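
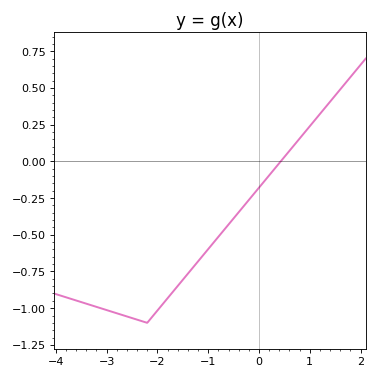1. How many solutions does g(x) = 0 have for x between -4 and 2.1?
1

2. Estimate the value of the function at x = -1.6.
-0.85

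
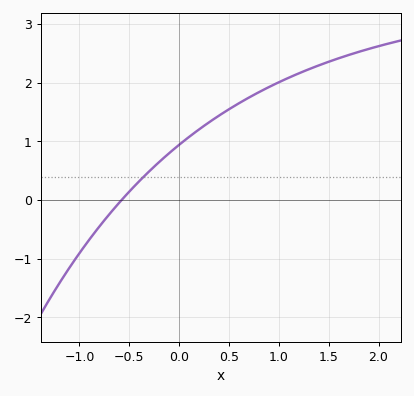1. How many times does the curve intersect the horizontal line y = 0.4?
1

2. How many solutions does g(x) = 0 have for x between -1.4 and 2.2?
1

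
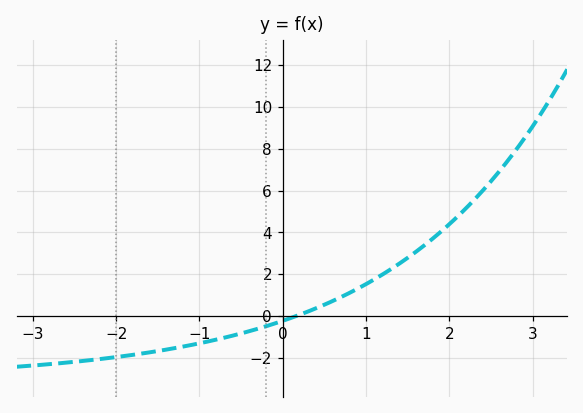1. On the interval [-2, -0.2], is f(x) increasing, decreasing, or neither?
increasing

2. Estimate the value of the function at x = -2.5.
-2.2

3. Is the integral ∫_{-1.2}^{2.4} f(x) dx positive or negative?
positive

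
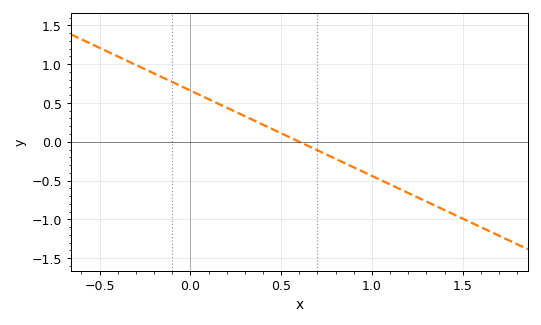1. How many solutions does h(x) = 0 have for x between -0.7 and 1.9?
1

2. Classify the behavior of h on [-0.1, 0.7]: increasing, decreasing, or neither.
decreasing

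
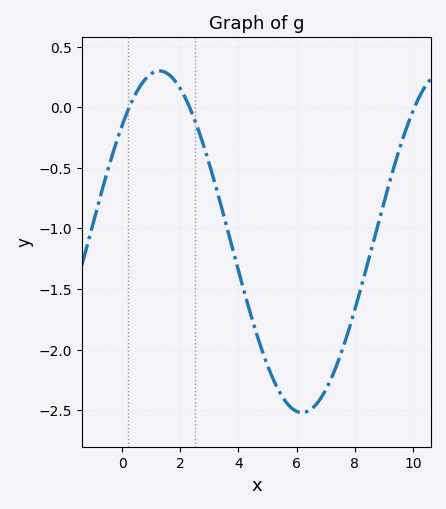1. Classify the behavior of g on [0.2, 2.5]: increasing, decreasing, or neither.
neither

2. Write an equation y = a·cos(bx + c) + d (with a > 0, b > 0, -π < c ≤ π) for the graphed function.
y = 1.41cos(0.64x - 0.82) - 1.11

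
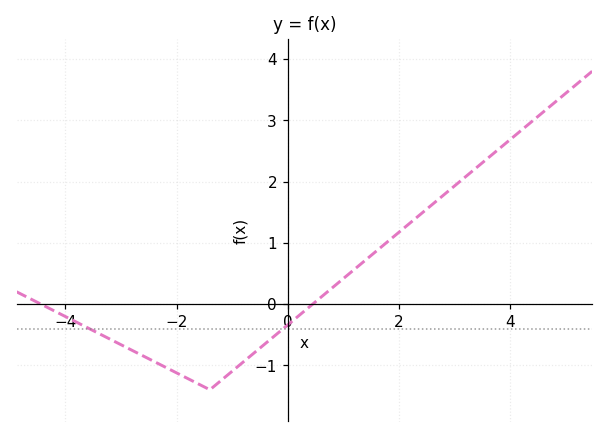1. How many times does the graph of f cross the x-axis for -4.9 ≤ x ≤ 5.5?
2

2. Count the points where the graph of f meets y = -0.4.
2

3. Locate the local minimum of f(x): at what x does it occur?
-1.4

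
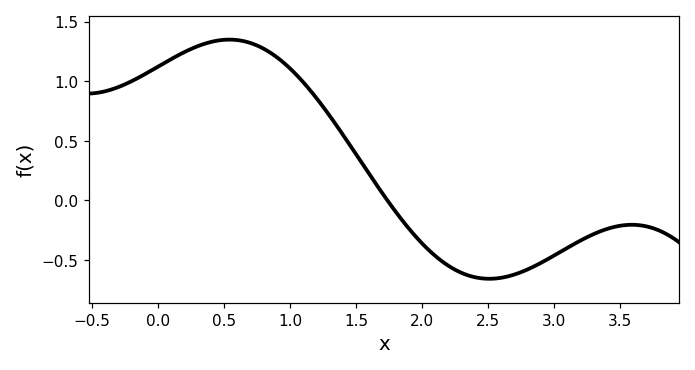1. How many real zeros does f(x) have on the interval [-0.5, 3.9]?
1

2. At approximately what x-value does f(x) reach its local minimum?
2.51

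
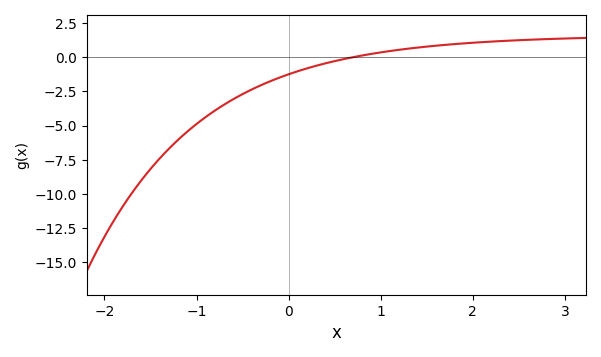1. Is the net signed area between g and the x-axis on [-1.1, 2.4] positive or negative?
negative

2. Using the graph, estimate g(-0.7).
-3.4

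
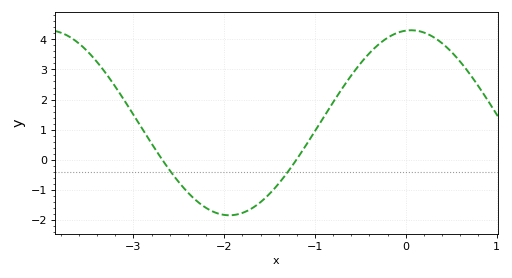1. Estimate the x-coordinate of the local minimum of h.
-1.94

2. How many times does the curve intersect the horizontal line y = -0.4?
2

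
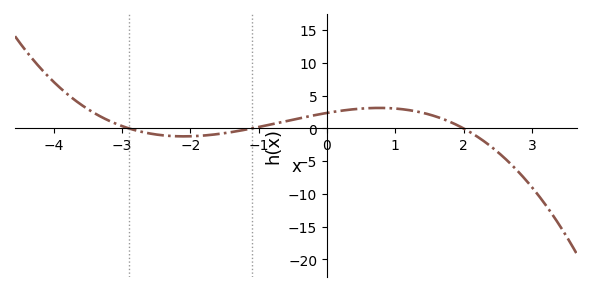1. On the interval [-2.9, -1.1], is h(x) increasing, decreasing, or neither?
neither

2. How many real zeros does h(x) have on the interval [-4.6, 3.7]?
3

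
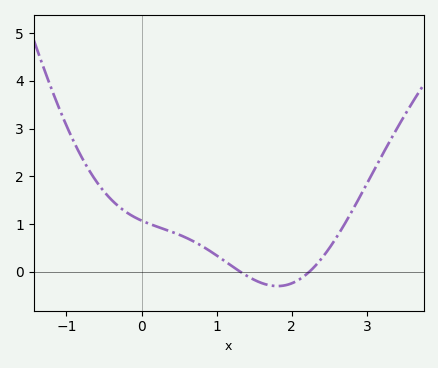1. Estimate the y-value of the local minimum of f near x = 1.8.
-0.302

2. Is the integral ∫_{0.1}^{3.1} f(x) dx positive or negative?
positive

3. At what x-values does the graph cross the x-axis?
1.31, 2.23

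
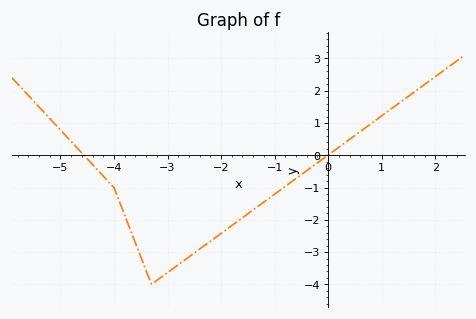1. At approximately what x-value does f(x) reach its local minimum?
-3.4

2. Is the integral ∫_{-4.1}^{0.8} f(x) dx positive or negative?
negative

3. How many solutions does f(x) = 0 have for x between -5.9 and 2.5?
2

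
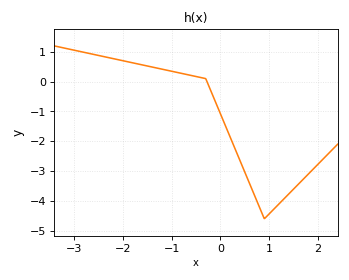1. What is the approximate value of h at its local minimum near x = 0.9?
-4.6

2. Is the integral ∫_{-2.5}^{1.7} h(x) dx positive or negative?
negative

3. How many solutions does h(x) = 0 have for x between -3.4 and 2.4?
1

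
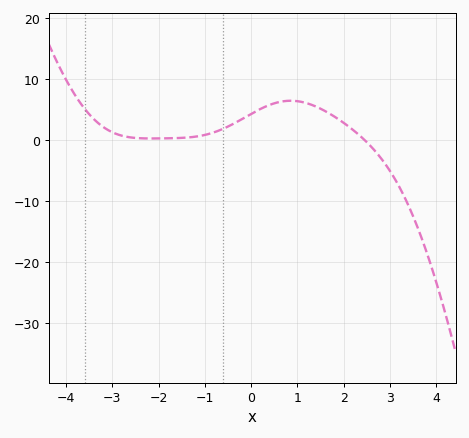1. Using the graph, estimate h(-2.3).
0.281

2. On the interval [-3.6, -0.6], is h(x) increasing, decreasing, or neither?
neither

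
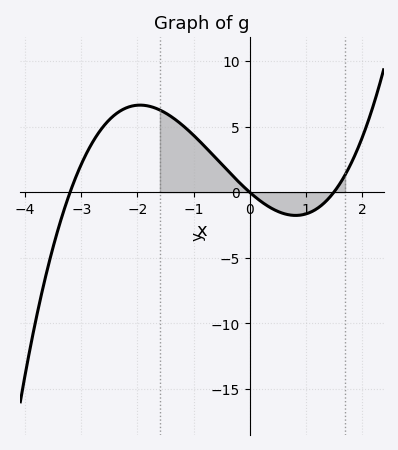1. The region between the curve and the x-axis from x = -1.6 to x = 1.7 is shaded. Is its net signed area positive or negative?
positive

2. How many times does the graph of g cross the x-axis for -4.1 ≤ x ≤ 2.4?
3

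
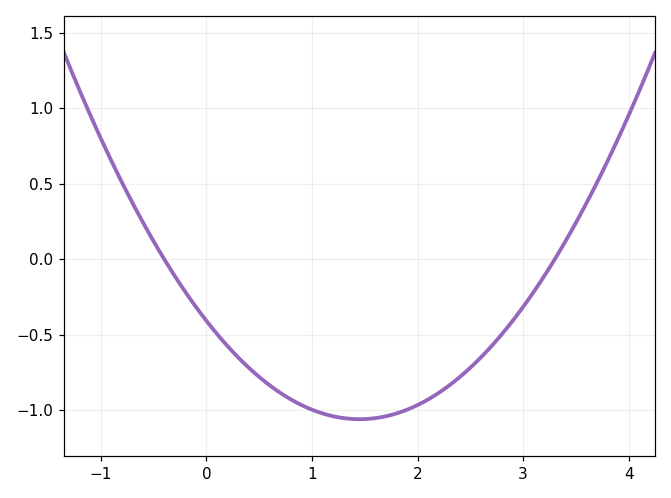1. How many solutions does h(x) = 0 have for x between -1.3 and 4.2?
2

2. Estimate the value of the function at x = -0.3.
-0.1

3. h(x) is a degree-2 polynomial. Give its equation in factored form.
y = 0.31(x + 0.4)(x - 3.3)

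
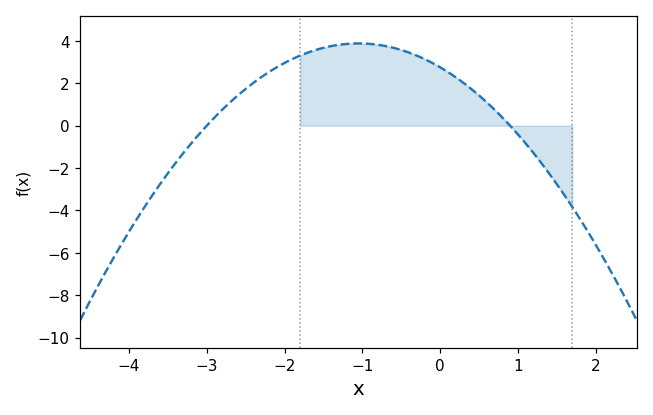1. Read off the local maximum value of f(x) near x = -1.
3.88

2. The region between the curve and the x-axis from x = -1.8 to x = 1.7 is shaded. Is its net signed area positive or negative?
positive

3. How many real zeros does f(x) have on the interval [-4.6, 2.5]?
2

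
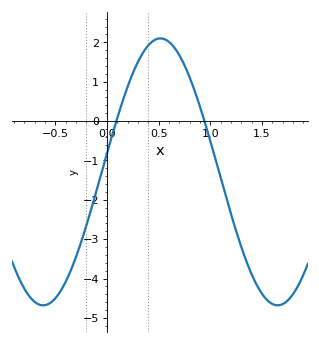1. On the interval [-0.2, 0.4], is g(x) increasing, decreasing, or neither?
increasing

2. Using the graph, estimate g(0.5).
2.1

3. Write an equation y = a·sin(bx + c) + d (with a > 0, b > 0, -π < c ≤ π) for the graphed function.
y = 3.39sin(2.8x + 0.14) - 1.29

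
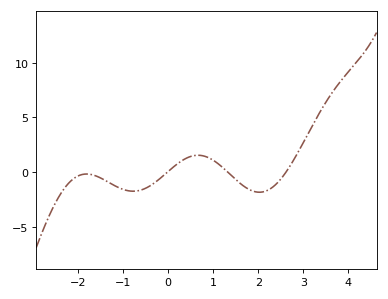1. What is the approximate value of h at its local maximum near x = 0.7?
1.5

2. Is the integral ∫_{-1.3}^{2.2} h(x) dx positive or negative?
negative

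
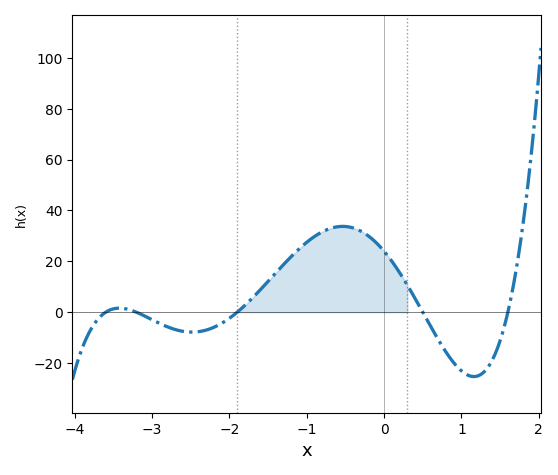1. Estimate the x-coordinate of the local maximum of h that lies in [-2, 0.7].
-0.537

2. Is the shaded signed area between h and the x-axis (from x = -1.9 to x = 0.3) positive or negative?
positive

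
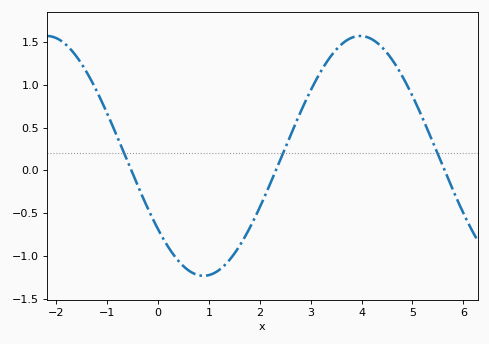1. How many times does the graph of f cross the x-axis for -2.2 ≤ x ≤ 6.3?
3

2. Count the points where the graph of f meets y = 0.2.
3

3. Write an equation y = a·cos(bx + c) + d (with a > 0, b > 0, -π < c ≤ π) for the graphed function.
y = 1.4cos(1.02x + 2.23) + 0.17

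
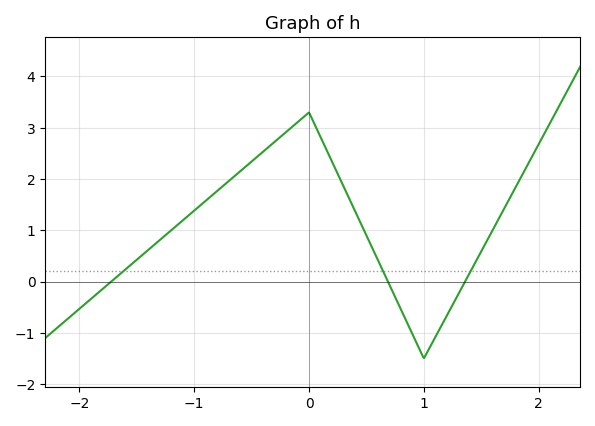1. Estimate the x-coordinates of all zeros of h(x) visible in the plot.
-1.72, 0.687, 1.36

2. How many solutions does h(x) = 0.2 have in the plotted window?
3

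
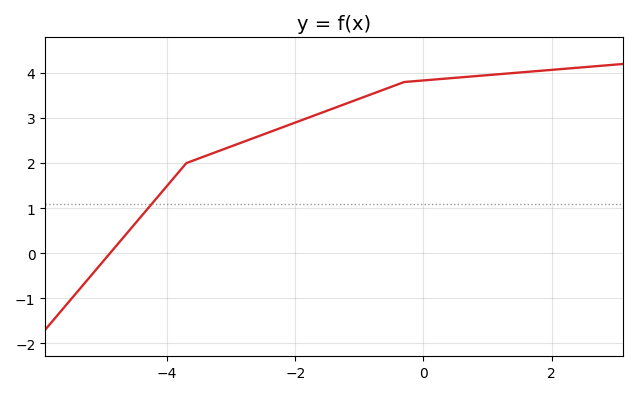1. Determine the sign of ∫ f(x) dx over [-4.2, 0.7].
positive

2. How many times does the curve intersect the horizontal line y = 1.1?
1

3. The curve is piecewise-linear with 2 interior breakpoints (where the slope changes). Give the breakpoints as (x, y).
(-3.7, 2); (-0.3, 3.8)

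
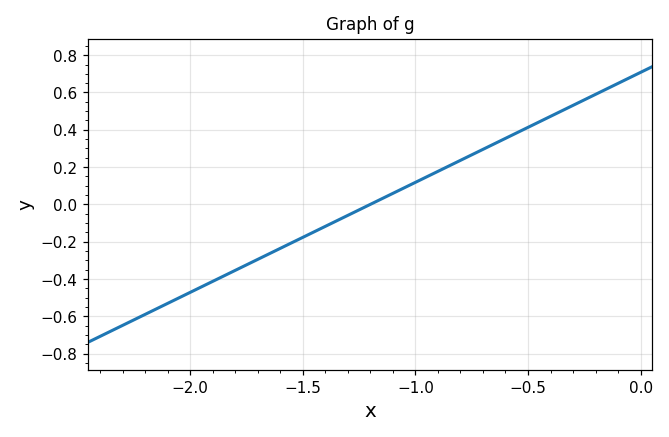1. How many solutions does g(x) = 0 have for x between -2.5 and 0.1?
1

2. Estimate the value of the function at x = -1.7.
-0.295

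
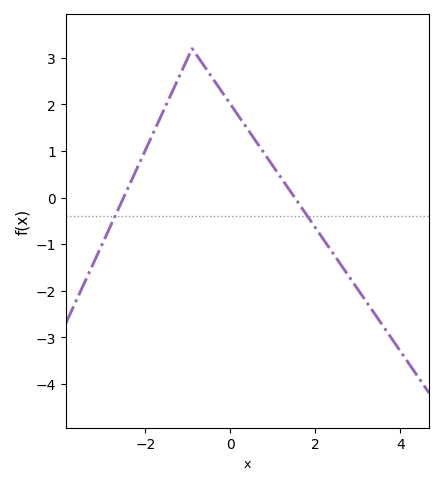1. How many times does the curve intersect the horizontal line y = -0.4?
2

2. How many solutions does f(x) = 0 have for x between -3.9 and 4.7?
2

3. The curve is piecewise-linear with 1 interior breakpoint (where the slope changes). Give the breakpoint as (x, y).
(-0.9, 3.2)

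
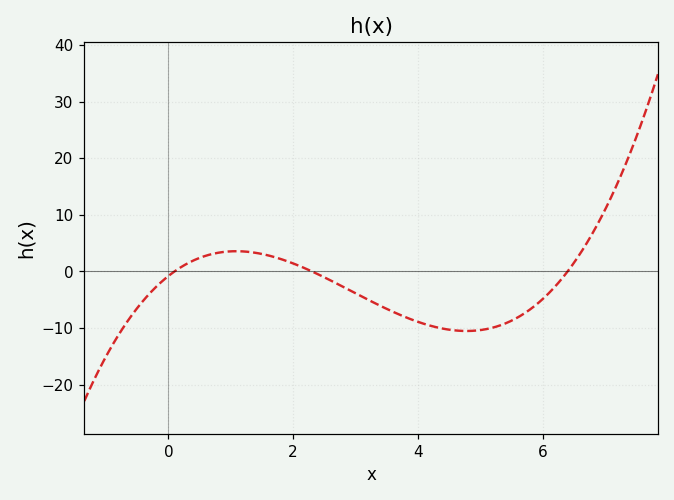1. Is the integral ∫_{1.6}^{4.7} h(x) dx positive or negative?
negative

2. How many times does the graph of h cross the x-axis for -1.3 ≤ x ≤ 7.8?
3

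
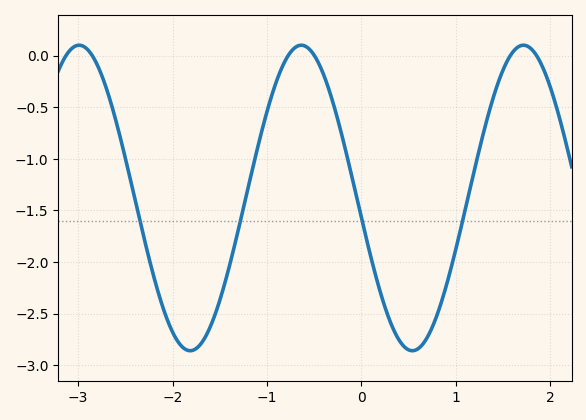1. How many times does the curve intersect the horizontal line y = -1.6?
4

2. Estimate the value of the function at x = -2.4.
-1.39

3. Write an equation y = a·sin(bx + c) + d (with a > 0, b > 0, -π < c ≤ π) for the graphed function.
y = 1.48sin(2.67x - 3.01) - 1.38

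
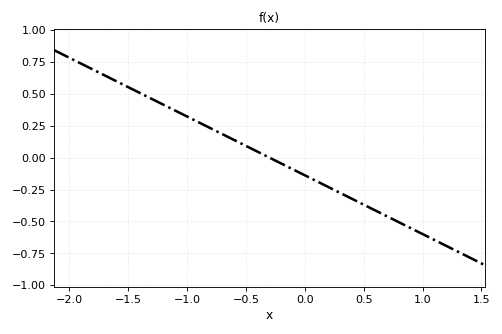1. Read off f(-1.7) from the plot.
0.64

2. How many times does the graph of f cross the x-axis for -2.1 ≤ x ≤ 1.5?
1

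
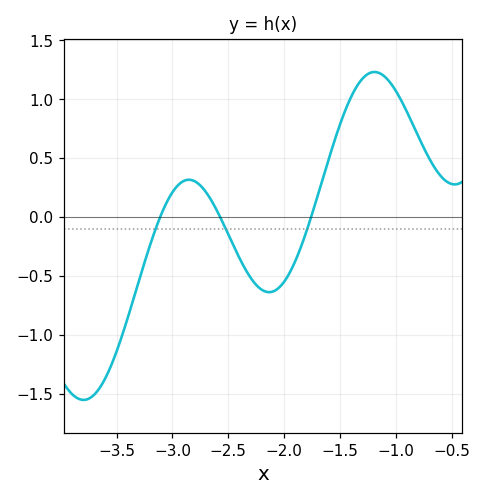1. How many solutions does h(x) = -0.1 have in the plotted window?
3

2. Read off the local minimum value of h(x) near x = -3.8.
-1.55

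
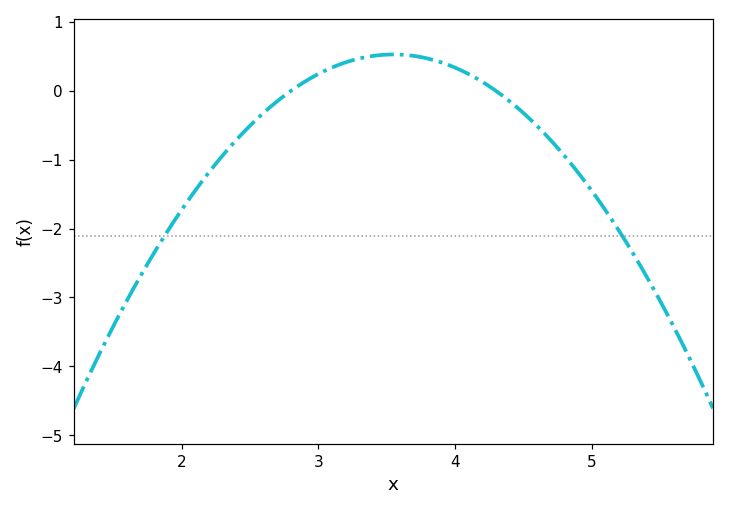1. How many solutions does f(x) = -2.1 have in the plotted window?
2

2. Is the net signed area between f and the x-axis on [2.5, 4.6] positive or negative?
positive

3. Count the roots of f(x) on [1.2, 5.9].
2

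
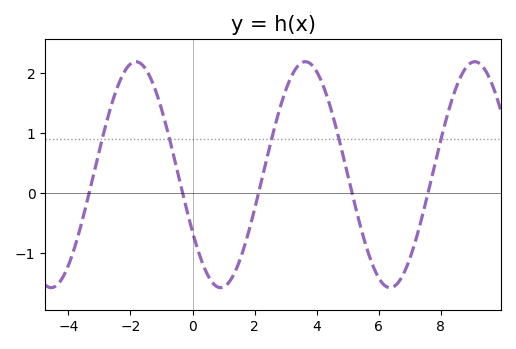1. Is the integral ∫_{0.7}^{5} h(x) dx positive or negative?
positive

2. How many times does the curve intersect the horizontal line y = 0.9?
5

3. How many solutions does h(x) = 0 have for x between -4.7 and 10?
5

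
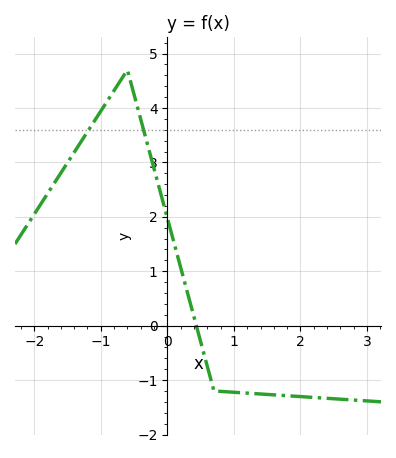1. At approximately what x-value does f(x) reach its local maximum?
-0.602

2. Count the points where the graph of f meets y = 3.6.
2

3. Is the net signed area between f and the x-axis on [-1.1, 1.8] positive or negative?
positive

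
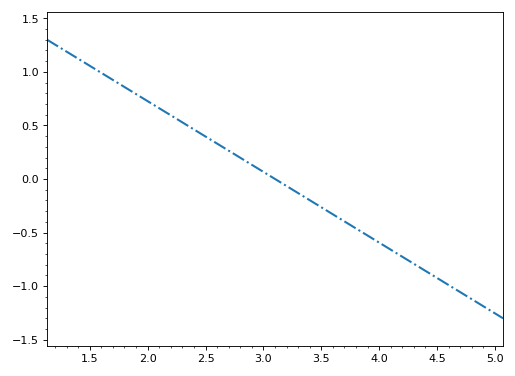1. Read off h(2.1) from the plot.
0.65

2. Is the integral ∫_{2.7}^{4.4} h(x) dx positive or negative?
negative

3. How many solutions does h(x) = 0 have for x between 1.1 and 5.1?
1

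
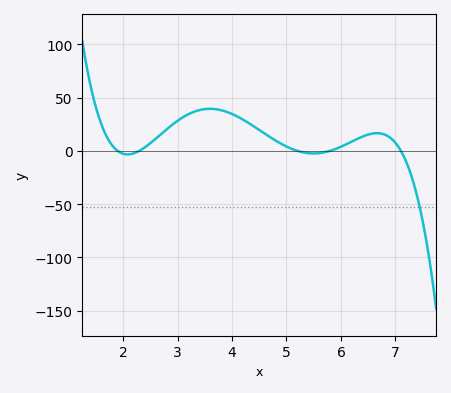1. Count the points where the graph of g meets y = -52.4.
1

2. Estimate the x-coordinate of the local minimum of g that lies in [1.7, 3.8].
2.1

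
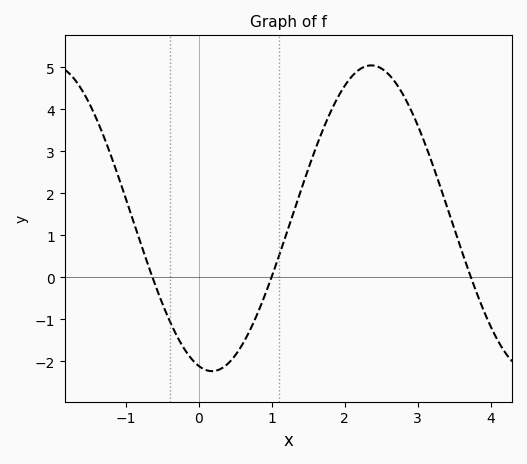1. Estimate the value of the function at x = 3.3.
2.2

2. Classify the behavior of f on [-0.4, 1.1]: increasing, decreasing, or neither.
neither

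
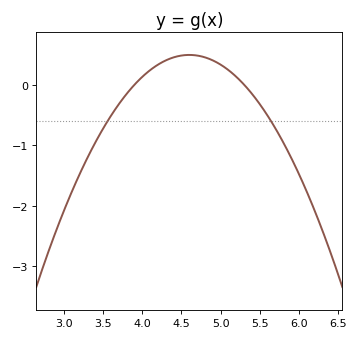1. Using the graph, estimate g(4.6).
0.495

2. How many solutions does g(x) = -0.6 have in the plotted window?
2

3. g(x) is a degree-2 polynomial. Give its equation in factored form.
y = -1.01(x - 3.9)(x - 5.3)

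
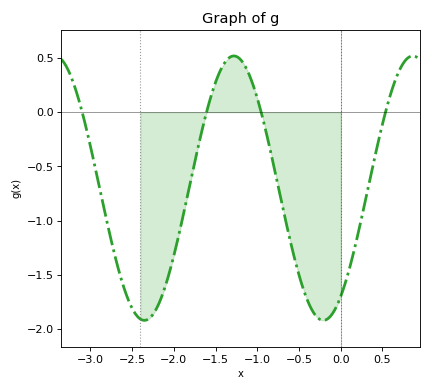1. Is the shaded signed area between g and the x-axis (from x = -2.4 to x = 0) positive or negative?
negative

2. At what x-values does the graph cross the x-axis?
-3.1, -1.61, -0.953, 0.536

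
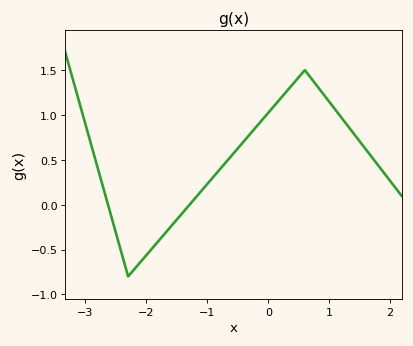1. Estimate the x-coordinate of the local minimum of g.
-2.3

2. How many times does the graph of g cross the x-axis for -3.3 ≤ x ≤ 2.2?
2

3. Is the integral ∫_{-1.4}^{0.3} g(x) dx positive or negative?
positive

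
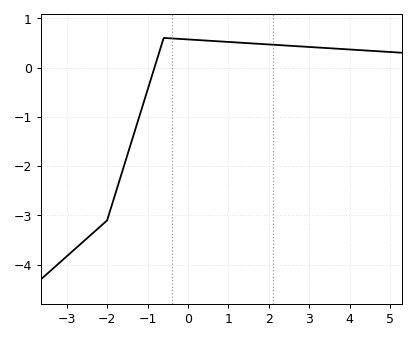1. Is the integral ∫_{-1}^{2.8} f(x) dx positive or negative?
positive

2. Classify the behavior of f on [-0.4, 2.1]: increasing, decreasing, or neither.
decreasing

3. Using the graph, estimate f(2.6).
0.4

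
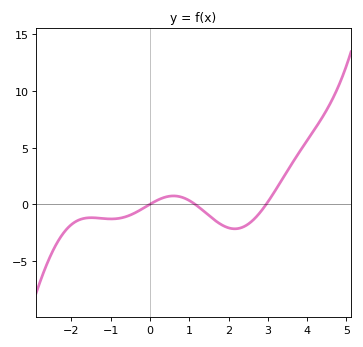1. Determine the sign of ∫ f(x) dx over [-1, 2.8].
negative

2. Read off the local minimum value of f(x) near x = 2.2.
-2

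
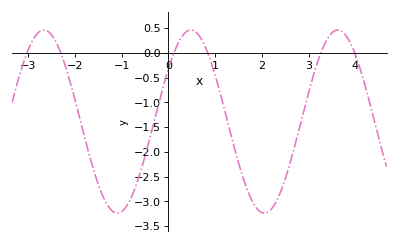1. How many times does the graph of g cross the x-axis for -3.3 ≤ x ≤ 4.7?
6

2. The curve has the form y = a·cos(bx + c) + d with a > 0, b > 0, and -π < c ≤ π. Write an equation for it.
y = 1.85cos(2x - 0.962) - 1.39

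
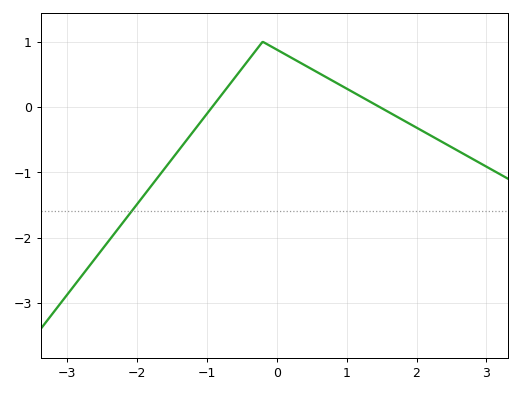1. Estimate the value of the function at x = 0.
0.9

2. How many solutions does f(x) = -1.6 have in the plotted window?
1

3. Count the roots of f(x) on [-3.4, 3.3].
2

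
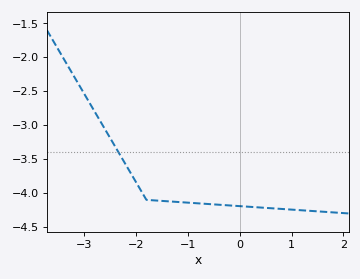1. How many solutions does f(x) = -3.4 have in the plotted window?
1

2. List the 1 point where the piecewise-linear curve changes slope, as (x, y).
(-1.8, -4.1)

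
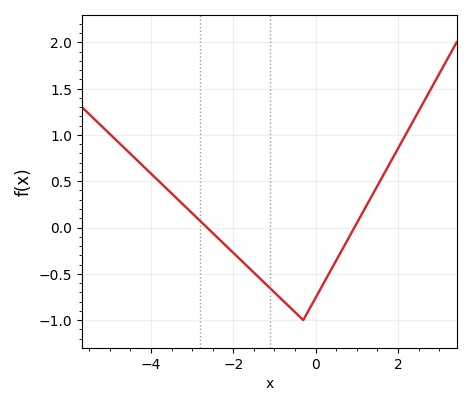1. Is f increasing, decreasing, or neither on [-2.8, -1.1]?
decreasing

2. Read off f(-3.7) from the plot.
0.45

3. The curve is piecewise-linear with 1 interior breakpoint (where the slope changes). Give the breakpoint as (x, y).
(-0.3, -1)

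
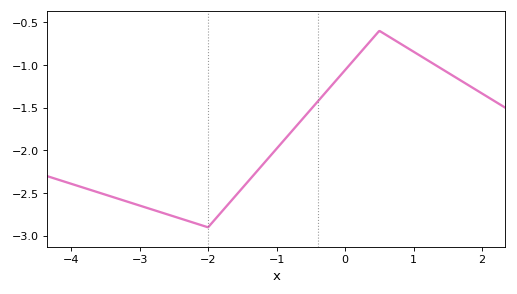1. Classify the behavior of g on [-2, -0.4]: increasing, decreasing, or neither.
increasing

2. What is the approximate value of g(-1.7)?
-2.6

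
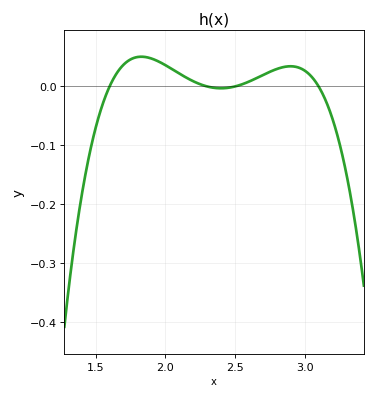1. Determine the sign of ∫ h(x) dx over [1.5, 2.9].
positive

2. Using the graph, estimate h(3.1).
0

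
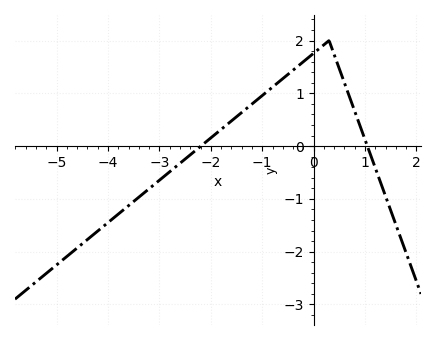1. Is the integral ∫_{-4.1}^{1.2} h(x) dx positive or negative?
positive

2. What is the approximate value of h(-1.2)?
0.797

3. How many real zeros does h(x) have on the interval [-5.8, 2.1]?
2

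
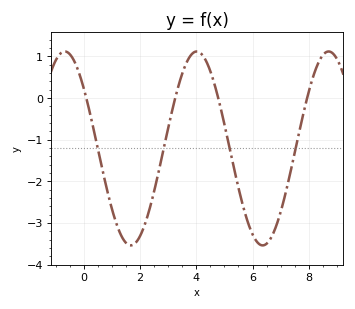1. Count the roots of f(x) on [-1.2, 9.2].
4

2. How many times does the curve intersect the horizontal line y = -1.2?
4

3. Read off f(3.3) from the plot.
0.126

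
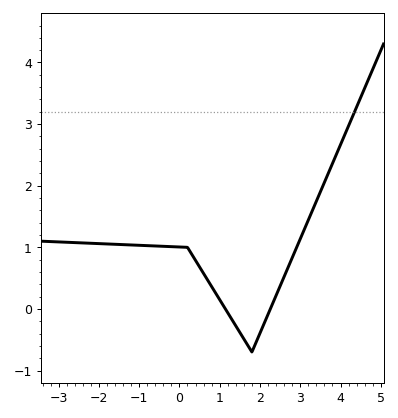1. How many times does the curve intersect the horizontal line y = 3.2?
1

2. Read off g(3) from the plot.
1.1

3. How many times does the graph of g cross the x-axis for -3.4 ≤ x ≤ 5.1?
2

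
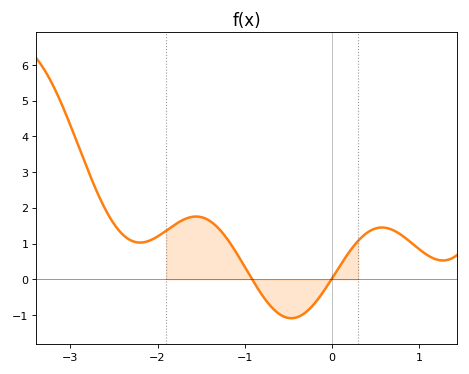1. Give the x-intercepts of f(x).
-0.916, -0.009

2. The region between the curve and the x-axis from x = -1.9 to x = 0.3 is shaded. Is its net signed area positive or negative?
positive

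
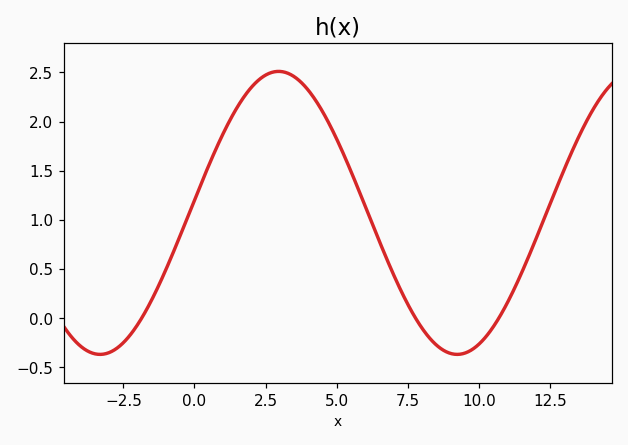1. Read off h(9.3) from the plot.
-0.35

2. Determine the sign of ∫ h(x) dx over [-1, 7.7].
positive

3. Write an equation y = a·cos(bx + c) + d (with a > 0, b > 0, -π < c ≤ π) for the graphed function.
y = 1.44cos(0.5x - 1.5) + 1.07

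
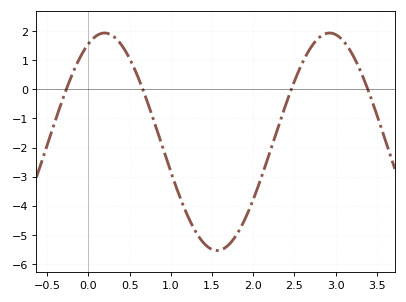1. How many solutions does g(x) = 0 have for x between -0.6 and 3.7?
4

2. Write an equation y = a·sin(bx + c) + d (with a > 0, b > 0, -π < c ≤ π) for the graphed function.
y = 3.74sin(2.3x + 1.1) - 1.8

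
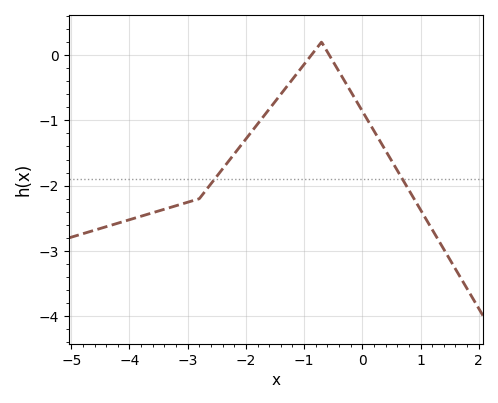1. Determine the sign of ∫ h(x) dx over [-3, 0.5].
negative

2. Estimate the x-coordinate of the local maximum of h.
-0.7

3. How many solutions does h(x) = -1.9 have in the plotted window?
2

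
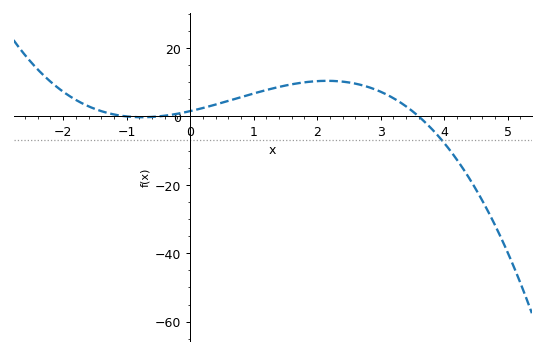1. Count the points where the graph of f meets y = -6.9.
1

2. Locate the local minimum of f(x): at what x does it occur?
-0.8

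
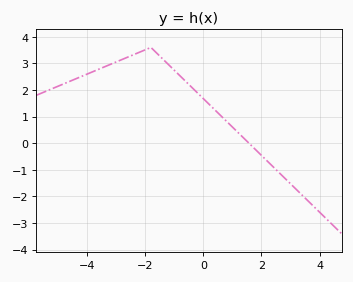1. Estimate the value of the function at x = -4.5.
2.37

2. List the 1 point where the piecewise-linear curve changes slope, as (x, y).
(-1.8, 3.6)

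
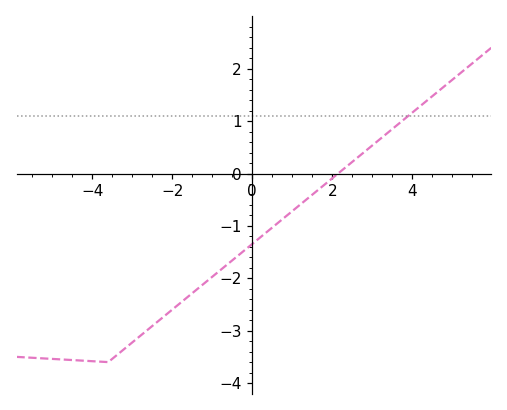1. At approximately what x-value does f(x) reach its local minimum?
-3.6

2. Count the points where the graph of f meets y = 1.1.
1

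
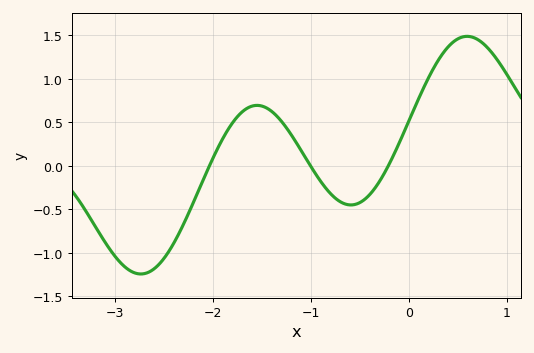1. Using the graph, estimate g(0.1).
0.75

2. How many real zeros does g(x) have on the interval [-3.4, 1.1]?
3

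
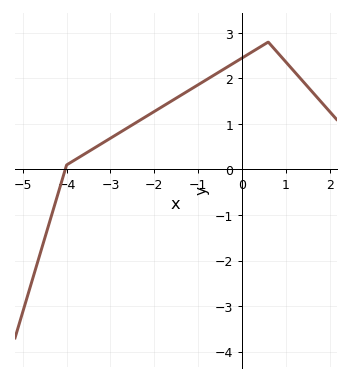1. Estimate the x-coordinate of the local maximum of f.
0.6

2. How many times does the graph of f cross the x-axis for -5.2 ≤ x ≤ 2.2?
1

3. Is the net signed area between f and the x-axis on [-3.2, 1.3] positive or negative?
positive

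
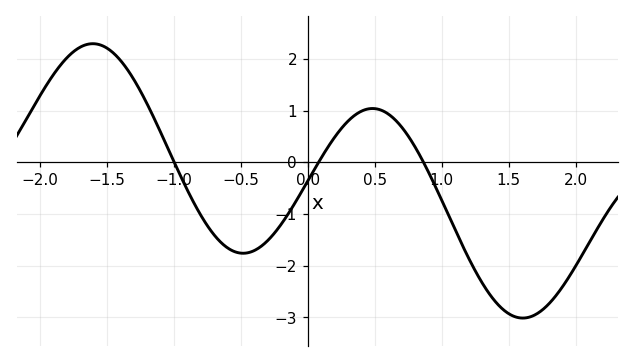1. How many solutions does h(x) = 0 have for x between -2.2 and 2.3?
3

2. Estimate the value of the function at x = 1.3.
-2.33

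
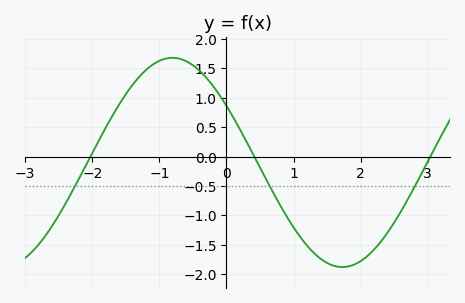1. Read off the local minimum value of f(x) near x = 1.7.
-1.9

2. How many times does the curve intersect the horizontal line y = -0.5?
3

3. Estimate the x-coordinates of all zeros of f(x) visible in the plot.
-2, 0.4, 3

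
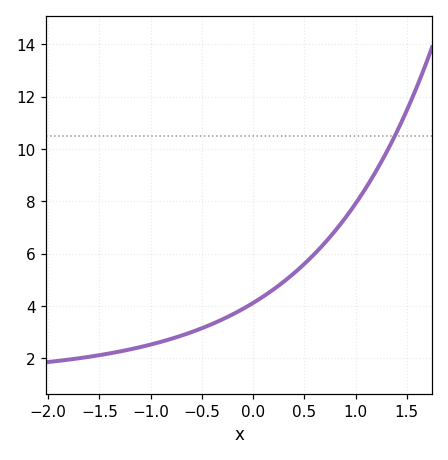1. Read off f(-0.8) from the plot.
2.8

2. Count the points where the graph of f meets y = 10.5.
1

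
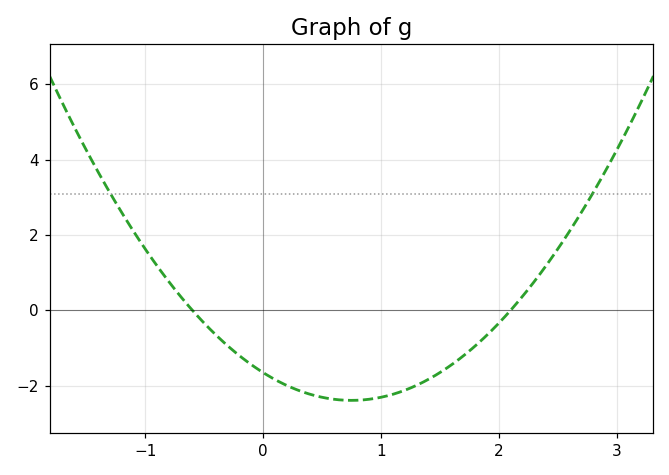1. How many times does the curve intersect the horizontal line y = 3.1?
2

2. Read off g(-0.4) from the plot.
-0.655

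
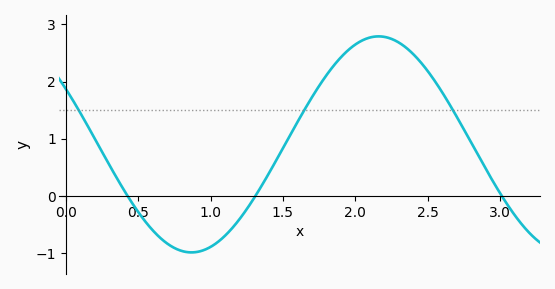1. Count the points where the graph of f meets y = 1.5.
3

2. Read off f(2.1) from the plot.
2.8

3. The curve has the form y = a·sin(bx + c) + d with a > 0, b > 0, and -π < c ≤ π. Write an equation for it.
y = 1.89sin(2.4x + 2.6) + 0.9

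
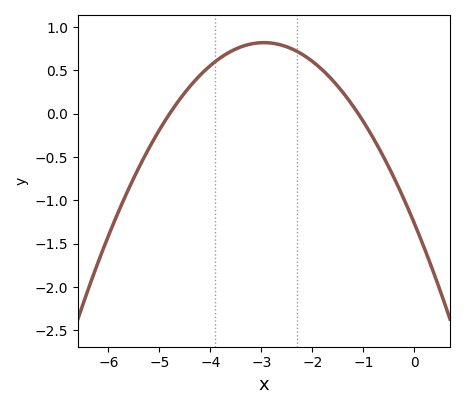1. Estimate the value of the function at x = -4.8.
0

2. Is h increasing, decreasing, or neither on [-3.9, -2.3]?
neither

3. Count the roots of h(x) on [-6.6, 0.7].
2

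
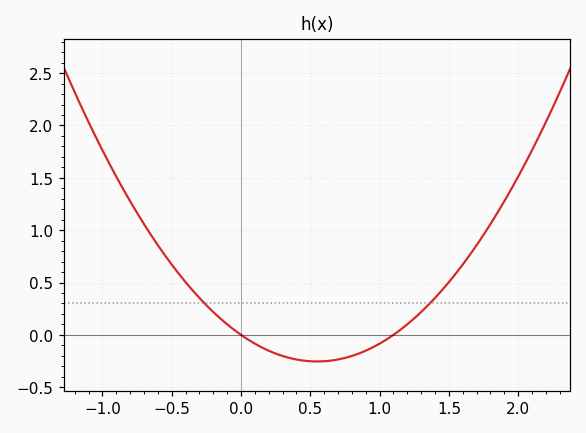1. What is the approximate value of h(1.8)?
1.06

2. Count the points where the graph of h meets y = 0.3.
2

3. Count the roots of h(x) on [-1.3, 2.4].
2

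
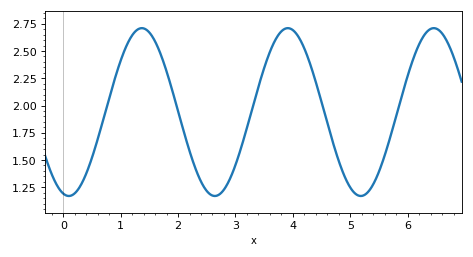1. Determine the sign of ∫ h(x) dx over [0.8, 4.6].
positive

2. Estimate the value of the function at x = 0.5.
1.52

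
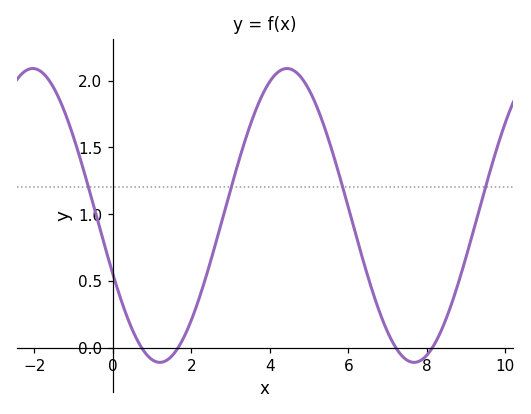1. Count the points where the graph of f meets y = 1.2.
4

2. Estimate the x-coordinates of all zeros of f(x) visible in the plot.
0.731, 1.66, 7.21, 8.14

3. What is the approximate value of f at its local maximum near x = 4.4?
2.09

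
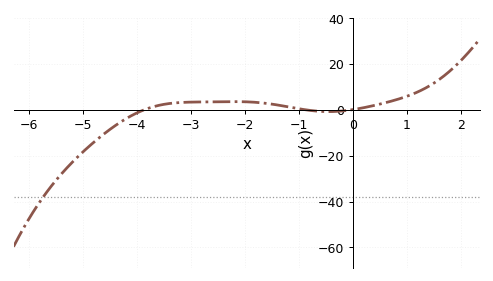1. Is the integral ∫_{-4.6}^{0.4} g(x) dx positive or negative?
positive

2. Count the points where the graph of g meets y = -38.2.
1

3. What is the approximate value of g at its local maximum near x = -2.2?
4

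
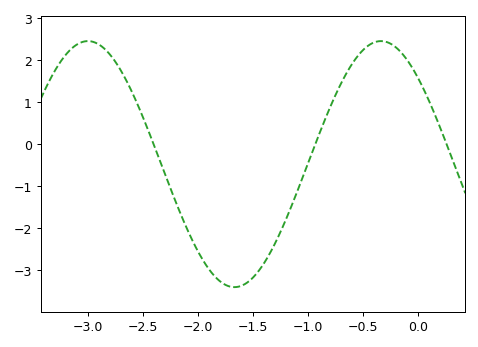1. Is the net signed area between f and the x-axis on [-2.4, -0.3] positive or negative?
negative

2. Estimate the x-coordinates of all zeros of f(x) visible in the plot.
-2.4, -0.9, 0.3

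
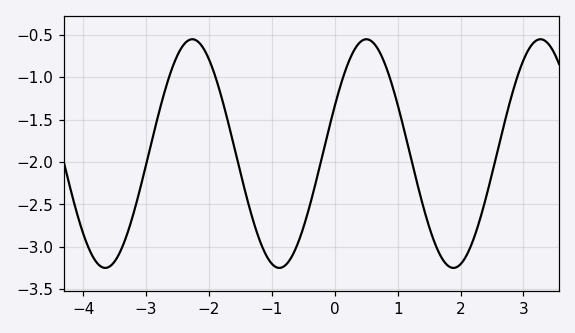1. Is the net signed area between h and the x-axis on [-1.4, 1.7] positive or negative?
negative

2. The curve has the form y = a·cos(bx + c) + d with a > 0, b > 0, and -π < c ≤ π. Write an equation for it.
y = 1.35cos(2.3x - 1.1) - 1.9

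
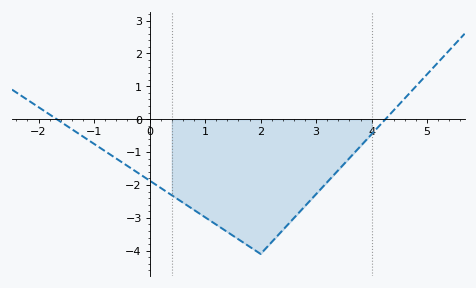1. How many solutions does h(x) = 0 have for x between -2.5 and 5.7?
2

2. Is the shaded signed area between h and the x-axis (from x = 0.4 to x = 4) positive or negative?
negative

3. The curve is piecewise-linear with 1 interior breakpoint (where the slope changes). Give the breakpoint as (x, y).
(2, -4.1)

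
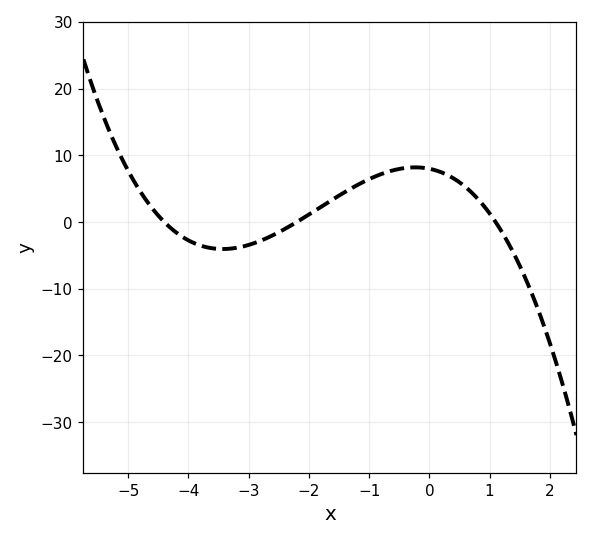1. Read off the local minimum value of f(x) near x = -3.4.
-4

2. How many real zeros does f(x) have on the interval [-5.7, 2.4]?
3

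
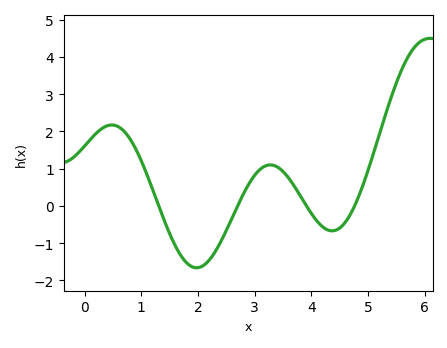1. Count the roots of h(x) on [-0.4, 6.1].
4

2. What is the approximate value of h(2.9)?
0.597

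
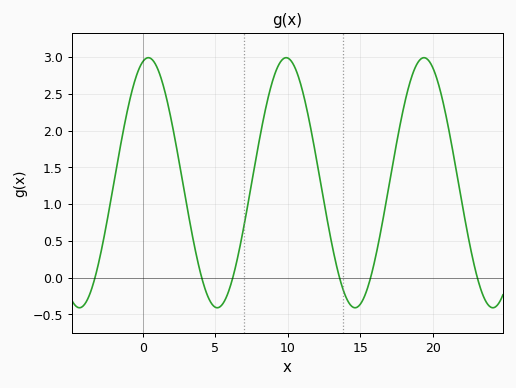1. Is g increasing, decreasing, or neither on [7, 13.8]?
neither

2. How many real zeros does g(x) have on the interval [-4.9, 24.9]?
6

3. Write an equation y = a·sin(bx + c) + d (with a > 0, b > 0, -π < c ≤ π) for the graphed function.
y = 1.7sin(0.66x + 1.33) + 1.29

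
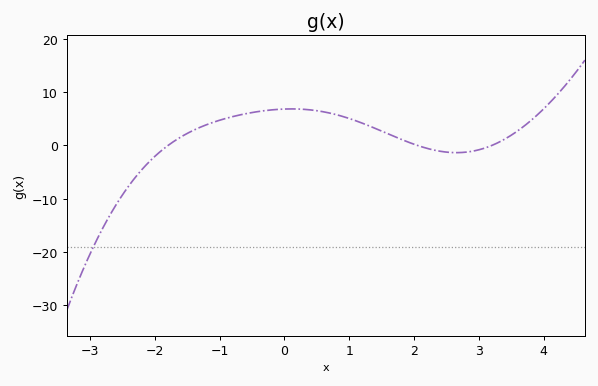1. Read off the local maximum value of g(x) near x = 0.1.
6.87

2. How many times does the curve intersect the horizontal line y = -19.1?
1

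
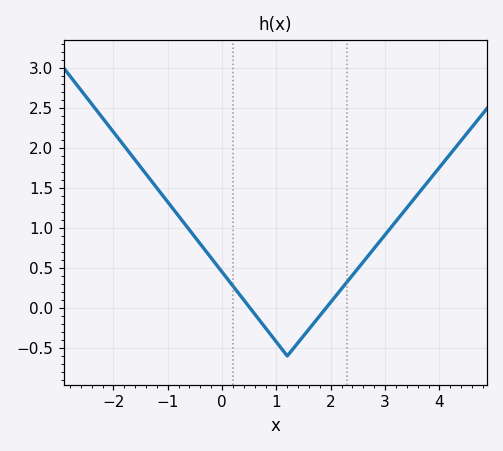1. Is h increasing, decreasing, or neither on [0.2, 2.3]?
neither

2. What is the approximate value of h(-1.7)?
1.95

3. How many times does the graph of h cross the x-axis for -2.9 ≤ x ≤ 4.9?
2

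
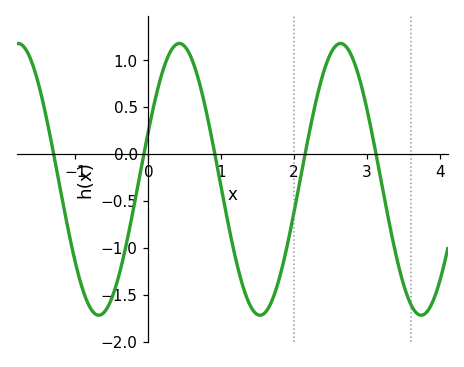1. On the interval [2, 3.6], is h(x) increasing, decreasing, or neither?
neither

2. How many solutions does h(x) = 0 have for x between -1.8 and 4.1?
5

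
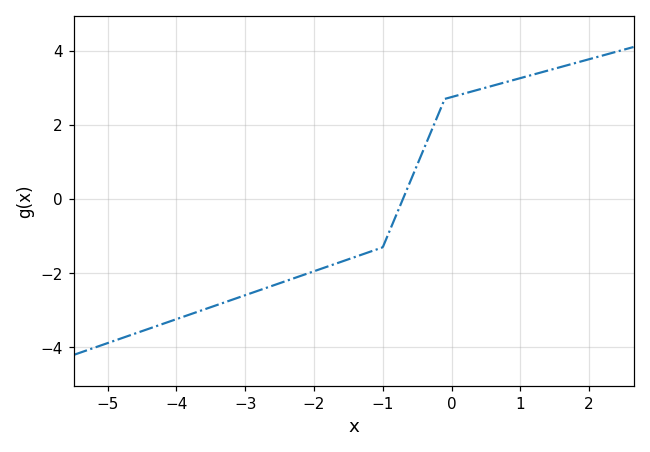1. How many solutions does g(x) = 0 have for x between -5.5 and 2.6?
1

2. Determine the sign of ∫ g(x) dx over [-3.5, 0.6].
negative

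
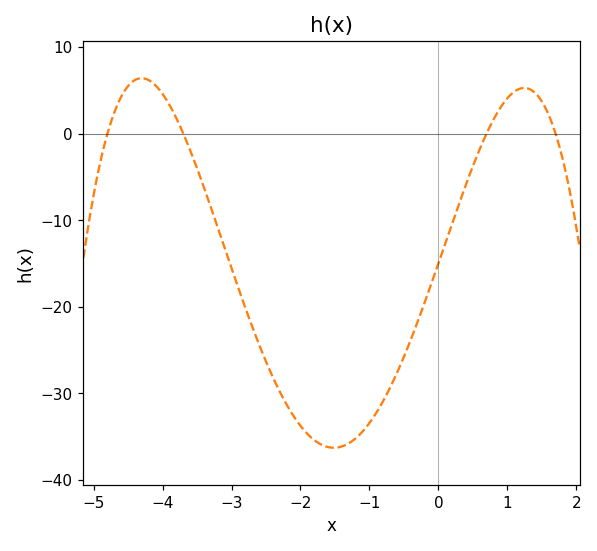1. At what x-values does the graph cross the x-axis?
-4.8, -3.7, 0.7, 1.7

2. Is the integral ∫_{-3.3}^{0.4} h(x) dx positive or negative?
negative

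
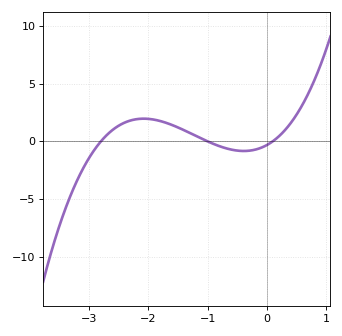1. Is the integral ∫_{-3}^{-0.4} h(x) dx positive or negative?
positive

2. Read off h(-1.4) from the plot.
1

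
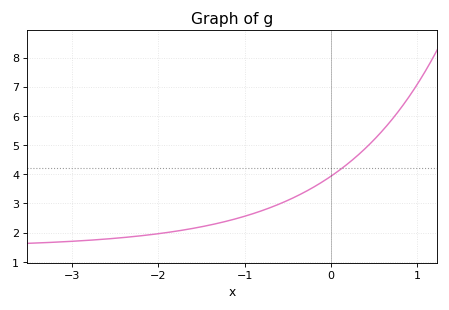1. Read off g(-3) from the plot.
1.7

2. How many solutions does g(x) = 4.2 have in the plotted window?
1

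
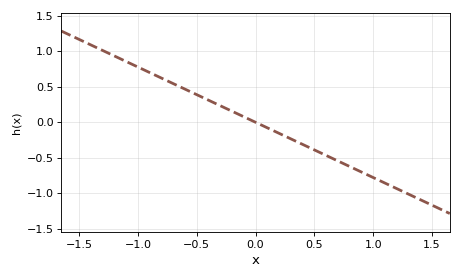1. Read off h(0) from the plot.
0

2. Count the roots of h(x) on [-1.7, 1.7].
1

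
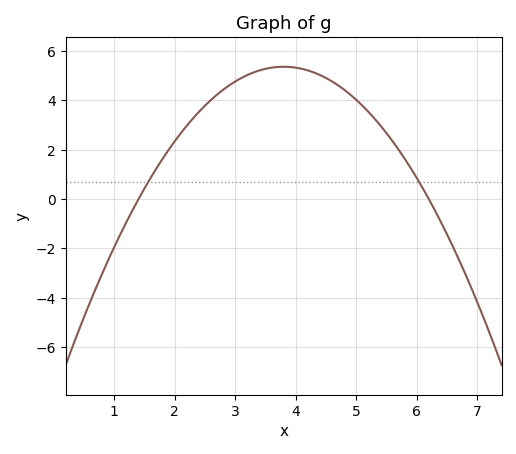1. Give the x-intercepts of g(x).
1.4, 6.2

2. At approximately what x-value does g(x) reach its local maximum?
3.8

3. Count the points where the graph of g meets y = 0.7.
2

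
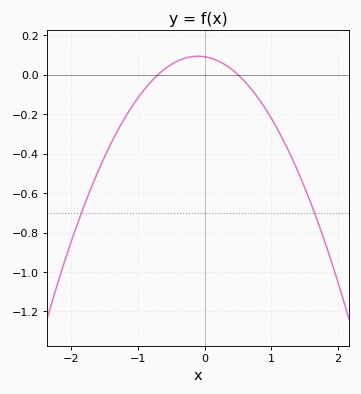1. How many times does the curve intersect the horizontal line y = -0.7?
2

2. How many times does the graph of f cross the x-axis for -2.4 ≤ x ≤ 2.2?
2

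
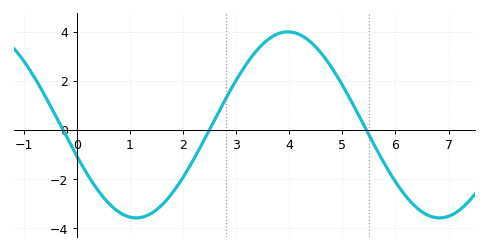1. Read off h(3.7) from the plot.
3.82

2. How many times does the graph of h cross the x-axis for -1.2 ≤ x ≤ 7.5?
3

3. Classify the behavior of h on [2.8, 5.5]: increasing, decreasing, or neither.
neither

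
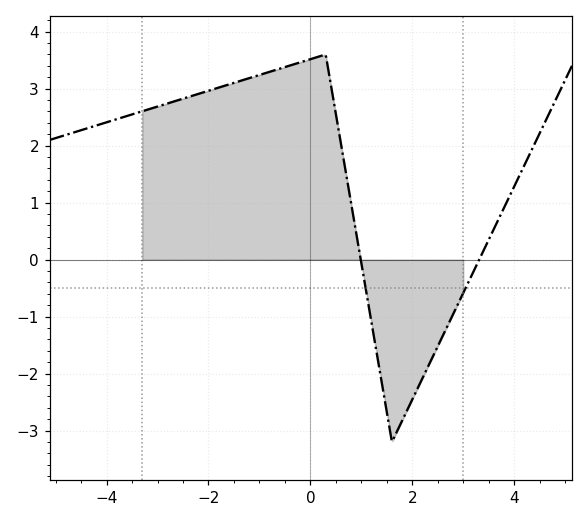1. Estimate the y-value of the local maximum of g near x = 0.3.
3.6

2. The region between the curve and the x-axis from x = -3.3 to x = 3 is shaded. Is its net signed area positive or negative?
positive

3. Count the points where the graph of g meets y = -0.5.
2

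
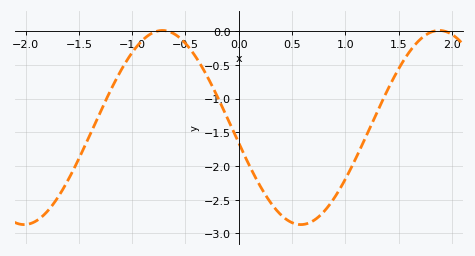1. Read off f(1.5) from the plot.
-0.55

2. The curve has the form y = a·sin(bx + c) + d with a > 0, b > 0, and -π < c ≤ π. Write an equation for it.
y = 1.44sin(2.4x - 3) - 1.43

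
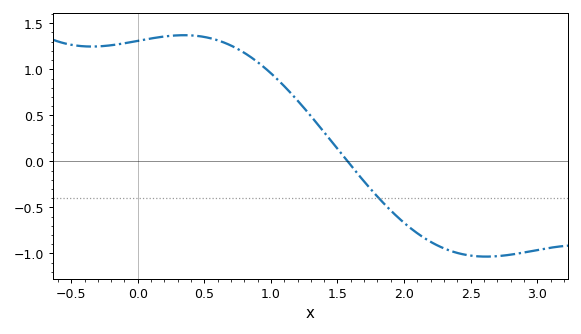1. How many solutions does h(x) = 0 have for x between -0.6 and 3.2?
1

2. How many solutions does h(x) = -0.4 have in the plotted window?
1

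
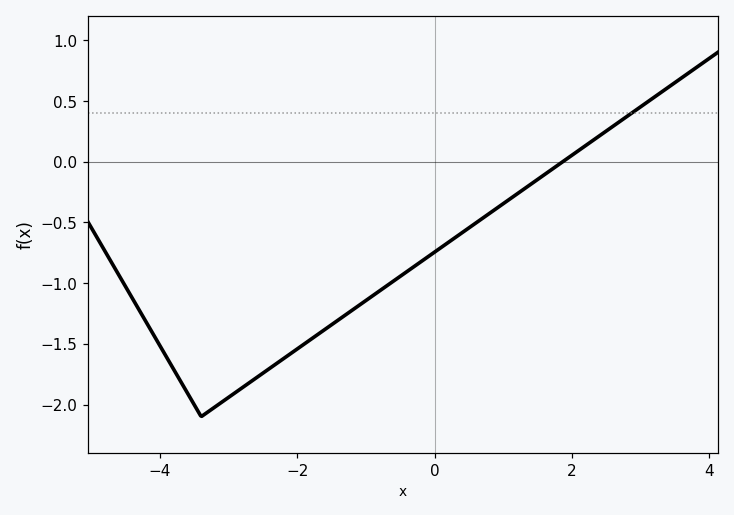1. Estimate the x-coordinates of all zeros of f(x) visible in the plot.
1.8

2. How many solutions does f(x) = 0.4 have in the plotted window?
1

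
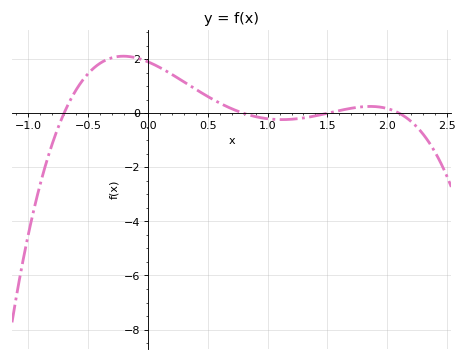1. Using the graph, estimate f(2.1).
0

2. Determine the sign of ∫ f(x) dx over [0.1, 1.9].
positive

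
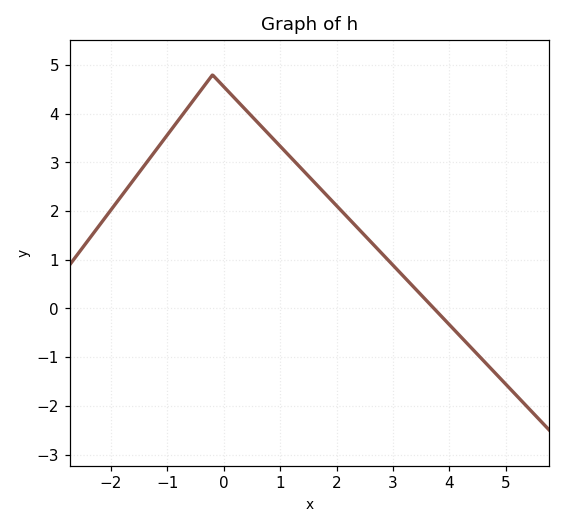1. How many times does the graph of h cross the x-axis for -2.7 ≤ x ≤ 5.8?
1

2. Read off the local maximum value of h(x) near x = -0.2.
4.8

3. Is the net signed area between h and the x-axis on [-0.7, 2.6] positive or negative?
positive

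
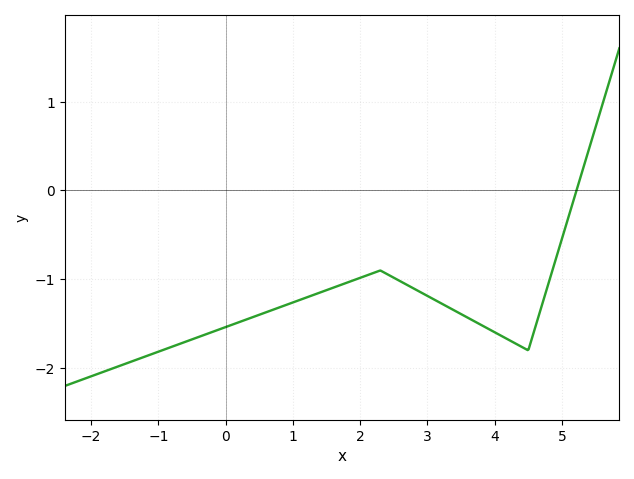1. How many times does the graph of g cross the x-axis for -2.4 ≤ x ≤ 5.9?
1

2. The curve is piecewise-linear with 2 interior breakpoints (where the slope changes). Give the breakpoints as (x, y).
(2.3, -0.9); (4.5, -1.8)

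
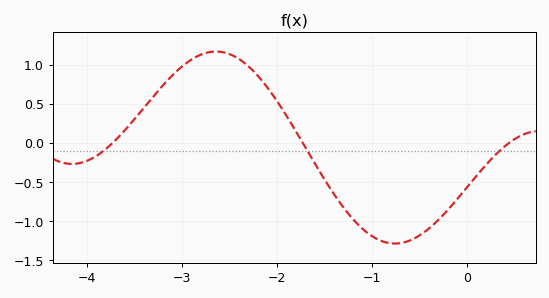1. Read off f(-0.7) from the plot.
-1.3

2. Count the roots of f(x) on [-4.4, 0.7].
3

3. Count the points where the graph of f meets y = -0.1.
3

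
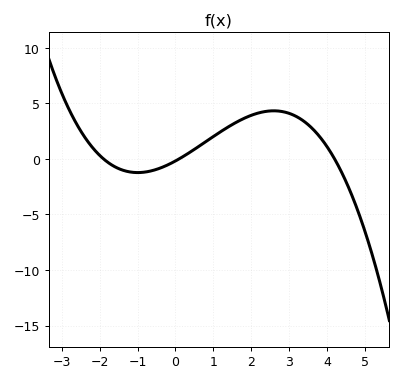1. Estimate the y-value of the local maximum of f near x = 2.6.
4.32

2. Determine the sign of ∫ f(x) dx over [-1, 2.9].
positive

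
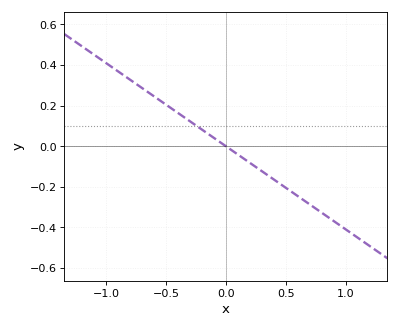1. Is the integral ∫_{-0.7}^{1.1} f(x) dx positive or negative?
negative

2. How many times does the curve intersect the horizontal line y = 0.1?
1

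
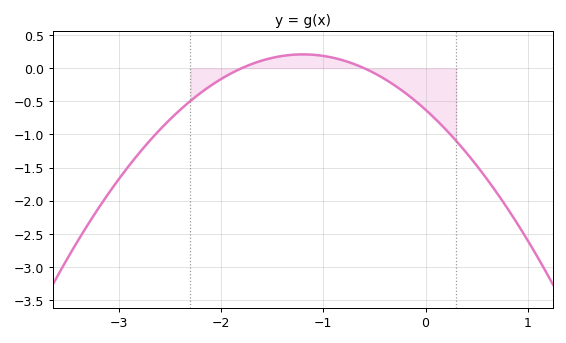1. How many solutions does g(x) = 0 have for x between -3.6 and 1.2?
2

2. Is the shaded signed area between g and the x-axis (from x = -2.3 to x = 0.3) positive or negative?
negative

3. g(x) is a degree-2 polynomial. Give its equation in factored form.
y = -0.58(x + 1.8)(x + 0.6)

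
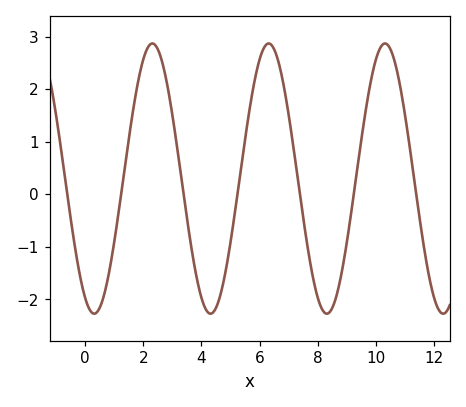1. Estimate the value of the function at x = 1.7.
1.77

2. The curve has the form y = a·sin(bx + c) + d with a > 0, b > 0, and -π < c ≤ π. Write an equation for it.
y = 2.57sin(1.57x - 2.06) + 0.3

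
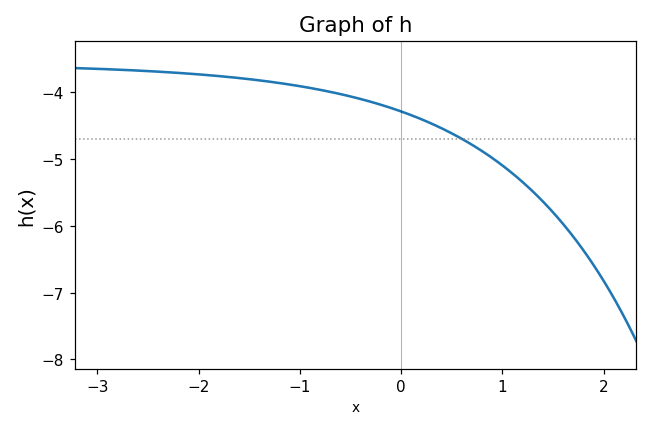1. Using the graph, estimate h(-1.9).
-3.75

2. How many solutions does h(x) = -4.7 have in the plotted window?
1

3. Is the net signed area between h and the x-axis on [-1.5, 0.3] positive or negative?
negative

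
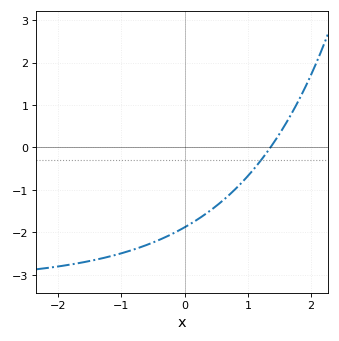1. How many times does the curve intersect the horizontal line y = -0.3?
1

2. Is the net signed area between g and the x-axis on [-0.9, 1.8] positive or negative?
negative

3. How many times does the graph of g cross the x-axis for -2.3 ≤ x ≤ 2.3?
1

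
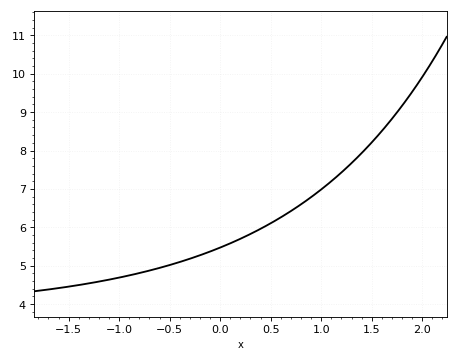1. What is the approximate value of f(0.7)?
6.4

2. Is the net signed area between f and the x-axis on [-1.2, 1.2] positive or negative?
positive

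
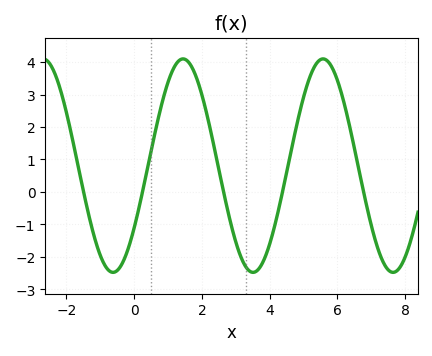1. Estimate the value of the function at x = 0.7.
2.2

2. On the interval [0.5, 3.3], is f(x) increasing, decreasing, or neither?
neither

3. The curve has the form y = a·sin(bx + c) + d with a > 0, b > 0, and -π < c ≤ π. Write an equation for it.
y = 3.29sin(1.5x - 0.62) + 0.81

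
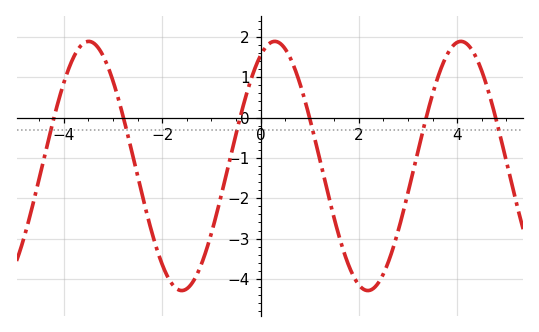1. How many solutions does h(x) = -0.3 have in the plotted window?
6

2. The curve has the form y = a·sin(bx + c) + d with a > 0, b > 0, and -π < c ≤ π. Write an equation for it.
y = 3.09sin(1.66x + 1.09) - 1.2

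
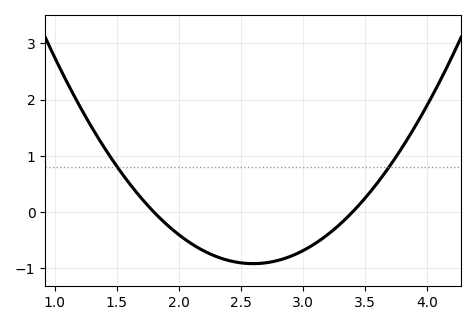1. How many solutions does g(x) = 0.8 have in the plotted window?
2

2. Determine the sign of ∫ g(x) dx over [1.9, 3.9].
negative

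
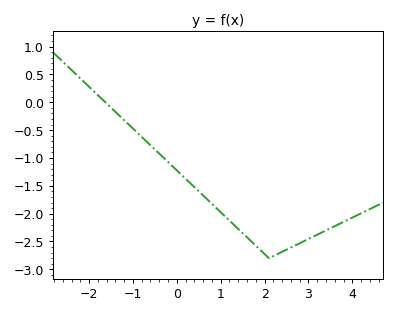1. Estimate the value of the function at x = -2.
0.3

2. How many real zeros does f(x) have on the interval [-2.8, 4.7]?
1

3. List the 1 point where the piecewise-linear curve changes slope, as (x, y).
(2.1, -2.8)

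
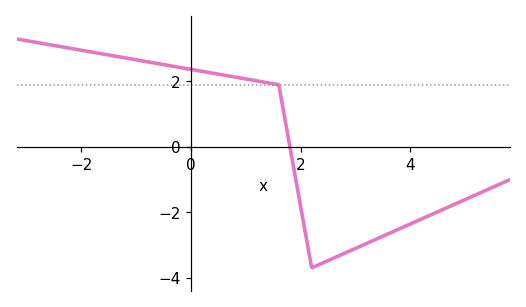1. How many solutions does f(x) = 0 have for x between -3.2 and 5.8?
1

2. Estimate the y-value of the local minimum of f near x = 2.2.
-3.7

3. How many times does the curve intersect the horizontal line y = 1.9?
1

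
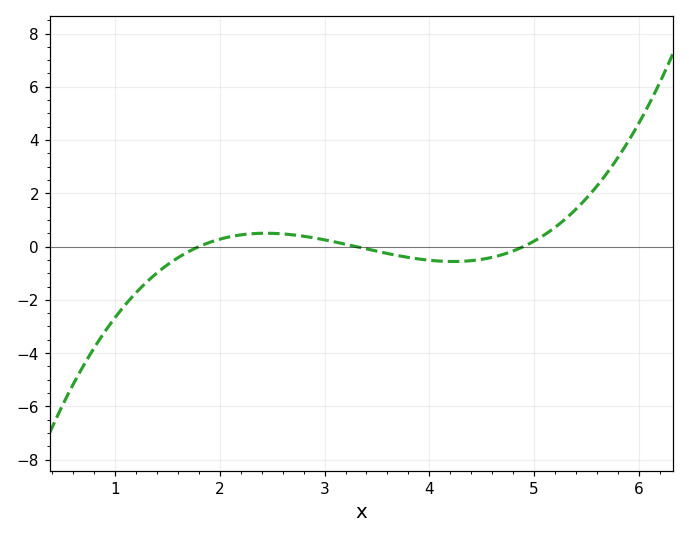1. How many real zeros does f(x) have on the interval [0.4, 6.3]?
3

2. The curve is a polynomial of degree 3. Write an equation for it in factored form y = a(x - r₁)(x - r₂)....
y = 0.37(x - 1.8)(x - 3.3)(x - 4.9)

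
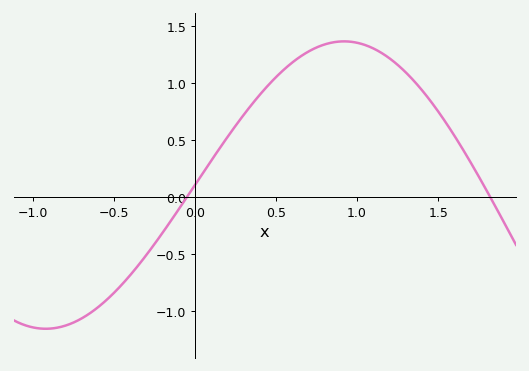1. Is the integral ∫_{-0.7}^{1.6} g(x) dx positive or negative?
positive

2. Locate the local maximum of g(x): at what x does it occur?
0.92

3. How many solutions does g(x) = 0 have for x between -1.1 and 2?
2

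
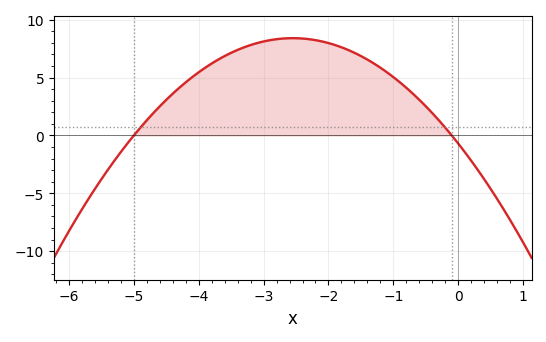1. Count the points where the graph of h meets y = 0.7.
2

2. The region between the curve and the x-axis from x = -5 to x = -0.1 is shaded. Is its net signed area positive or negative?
positive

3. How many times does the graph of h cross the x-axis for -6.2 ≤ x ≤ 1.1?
2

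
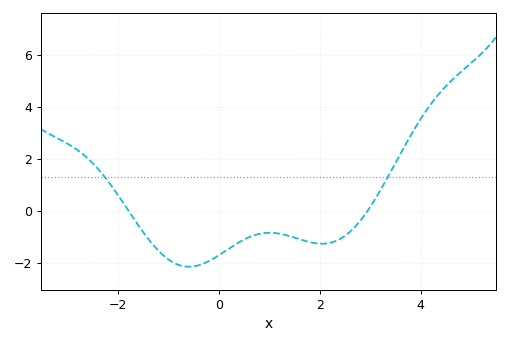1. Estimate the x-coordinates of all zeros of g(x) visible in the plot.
-1.79, 2.94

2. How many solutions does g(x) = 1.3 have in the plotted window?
2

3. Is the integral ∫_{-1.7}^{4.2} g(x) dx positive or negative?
negative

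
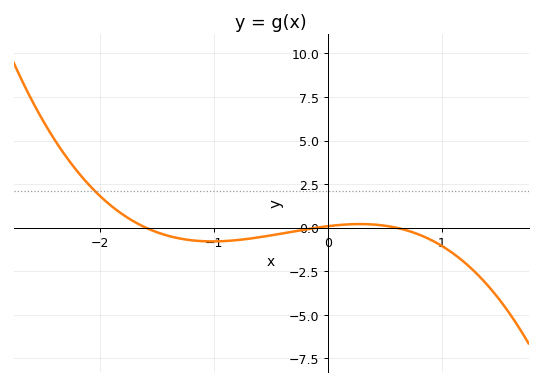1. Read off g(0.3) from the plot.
0.207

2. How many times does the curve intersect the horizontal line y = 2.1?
1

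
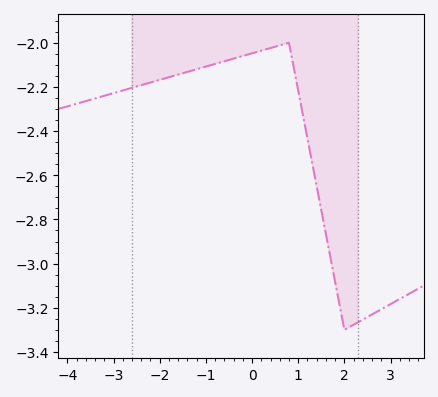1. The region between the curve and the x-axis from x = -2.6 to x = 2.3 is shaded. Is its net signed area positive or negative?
negative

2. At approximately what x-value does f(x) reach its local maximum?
0.8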